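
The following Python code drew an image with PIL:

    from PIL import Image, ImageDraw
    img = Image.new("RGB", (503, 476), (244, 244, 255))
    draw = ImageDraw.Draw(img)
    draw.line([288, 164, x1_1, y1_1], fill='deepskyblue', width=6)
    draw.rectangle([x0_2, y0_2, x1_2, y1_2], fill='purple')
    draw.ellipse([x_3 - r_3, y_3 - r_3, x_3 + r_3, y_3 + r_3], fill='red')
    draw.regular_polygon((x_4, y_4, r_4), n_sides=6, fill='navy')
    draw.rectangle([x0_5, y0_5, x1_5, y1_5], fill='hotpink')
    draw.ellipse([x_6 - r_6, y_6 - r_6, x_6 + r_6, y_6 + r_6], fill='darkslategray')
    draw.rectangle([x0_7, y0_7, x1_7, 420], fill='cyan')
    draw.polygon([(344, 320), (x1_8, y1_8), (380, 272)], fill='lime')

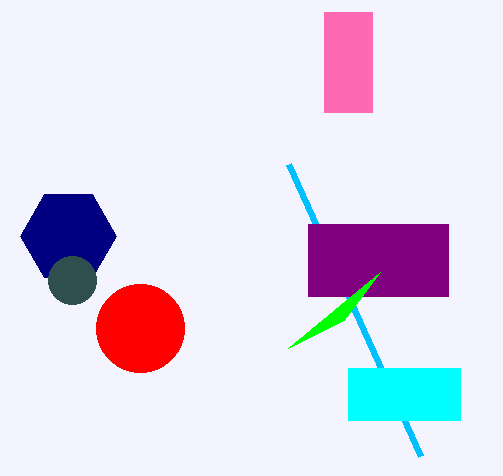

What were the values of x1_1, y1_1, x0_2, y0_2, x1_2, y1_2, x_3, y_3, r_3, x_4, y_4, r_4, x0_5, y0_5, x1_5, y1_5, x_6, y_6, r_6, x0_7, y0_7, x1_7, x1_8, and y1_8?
x1_1 = 420; y1_1 = 456; x0_2 = 308; y0_2 = 224; x1_2 = 448; y1_2 = 296; x_3 = 140; y_3 = 328; r_3 = 44; x_4 = 68; y_4 = 236; r_4 = 48; x0_5 = 324; y0_5 = 12; x1_5 = 372; y1_5 = 112; x_6 = 72; y_6 = 280; r_6 = 24; x0_7 = 348; y0_7 = 368; x1_7 = 460; x1_8 = 288; y1_8 = 348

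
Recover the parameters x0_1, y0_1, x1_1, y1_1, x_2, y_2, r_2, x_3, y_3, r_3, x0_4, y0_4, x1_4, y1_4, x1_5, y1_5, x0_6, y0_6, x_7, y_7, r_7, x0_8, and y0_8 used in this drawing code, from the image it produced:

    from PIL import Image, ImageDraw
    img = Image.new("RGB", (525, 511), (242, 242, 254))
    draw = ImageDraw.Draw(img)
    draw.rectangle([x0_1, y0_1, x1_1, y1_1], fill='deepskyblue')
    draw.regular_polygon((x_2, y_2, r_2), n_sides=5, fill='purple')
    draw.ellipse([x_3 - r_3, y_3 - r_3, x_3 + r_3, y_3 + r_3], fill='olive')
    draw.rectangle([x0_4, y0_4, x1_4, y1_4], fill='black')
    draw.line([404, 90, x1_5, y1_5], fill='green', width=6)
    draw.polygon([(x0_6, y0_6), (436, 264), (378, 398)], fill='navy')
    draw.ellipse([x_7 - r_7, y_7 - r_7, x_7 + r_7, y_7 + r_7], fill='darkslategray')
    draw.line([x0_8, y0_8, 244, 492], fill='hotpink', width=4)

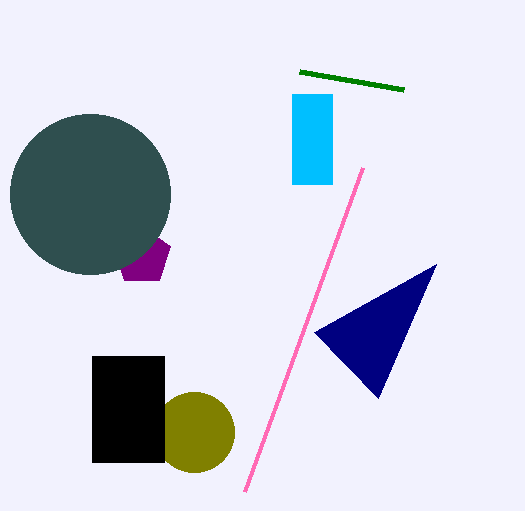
x0_1 = 292
y0_1 = 94
x1_1 = 332
y1_1 = 184
x_2 = 142
y_2 = 256
r_2 = 30
x_3 = 194
y_3 = 432
r_3 = 40
x0_4 = 92
y0_4 = 356
x1_4 = 164
y1_4 = 462
x1_5 = 300
y1_5 = 72
x0_6 = 314
y0_6 = 332
x_7 = 90
y_7 = 194
r_7 = 80
x0_8 = 362
y0_8 = 168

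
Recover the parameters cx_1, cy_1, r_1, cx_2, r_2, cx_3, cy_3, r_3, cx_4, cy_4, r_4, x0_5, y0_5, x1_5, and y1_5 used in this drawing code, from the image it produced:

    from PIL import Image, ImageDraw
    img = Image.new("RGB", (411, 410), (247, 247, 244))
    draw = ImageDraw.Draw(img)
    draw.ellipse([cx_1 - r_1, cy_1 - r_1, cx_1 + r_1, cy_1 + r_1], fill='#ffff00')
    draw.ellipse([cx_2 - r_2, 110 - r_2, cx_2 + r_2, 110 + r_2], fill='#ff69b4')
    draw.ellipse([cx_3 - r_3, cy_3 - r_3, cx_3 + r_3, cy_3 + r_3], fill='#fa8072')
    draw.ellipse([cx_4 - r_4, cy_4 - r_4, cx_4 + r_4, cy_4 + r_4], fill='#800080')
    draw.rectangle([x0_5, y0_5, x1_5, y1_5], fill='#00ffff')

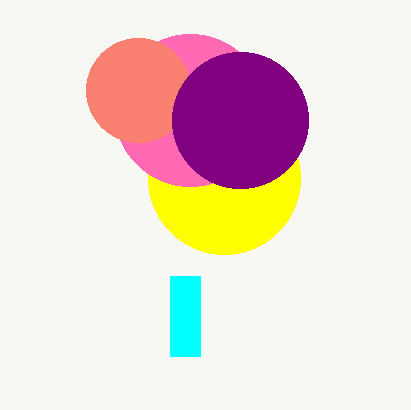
cx_1 = 224, cy_1 = 178, r_1 = 76, cx_2 = 190, r_2 = 76, cx_3 = 138, cy_3 = 90, r_3 = 52, cx_4 = 240, cy_4 = 120, r_4 = 68, x0_5 = 170, y0_5 = 276, x1_5 = 200, y1_5 = 356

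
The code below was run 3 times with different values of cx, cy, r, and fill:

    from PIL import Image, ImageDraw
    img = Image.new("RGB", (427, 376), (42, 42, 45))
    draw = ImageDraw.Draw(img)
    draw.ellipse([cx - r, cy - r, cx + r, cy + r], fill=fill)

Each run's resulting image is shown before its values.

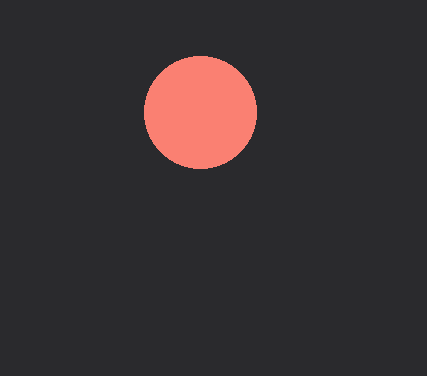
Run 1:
cx = 200, cy = 112, r = 56, fill = 'salmon'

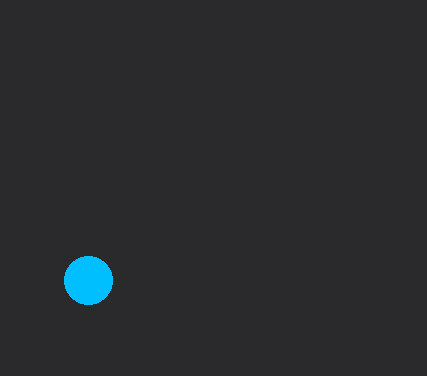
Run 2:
cx = 88
cy = 280
r = 24
fill = 'deepskyblue'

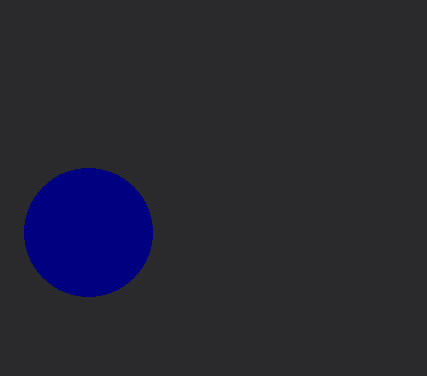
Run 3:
cx = 88; cy = 232; r = 64; fill = 'navy'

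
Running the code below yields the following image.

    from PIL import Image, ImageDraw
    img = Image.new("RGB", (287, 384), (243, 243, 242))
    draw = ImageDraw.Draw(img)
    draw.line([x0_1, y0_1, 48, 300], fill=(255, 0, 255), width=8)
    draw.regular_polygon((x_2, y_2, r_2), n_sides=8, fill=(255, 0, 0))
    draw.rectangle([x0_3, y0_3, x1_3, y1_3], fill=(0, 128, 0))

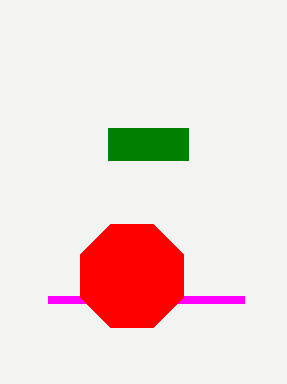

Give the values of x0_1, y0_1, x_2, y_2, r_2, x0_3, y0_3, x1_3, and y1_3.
x0_1 = 244
y0_1 = 300
x_2 = 132
y_2 = 276
r_2 = 56
x0_3 = 108
y0_3 = 128
x1_3 = 188
y1_3 = 160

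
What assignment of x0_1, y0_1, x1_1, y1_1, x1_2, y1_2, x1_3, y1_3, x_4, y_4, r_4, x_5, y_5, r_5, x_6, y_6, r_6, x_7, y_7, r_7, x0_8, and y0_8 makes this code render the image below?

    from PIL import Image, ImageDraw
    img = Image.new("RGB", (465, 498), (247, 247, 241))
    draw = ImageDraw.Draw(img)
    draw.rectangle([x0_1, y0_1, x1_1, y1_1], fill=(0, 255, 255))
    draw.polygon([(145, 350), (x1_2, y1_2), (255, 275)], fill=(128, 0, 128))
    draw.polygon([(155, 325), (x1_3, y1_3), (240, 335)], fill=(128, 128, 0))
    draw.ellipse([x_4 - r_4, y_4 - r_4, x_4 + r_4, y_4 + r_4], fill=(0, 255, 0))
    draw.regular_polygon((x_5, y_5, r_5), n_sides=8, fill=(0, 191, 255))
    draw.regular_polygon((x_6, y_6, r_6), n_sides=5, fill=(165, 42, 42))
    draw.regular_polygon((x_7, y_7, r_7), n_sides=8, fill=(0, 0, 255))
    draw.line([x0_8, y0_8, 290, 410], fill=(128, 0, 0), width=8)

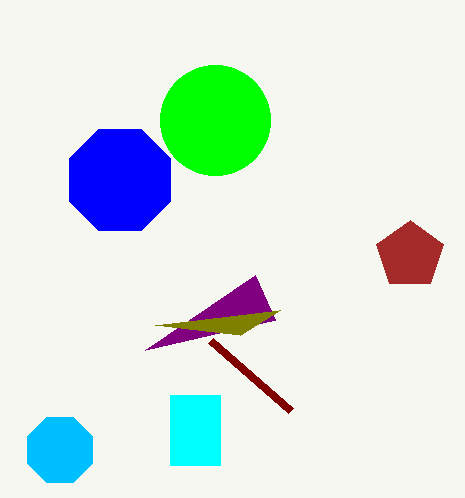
x0_1 = 170
y0_1 = 395
x1_1 = 220
y1_1 = 465
x1_2 = 275
y1_2 = 320
x1_3 = 280
y1_3 = 310
x_4 = 215
y_4 = 120
r_4 = 55
x_5 = 60
y_5 = 450
r_5 = 35
x_6 = 410
y_6 = 255
r_6 = 35
x_7 = 120
y_7 = 180
r_7 = 55
x0_8 = 210
y0_8 = 340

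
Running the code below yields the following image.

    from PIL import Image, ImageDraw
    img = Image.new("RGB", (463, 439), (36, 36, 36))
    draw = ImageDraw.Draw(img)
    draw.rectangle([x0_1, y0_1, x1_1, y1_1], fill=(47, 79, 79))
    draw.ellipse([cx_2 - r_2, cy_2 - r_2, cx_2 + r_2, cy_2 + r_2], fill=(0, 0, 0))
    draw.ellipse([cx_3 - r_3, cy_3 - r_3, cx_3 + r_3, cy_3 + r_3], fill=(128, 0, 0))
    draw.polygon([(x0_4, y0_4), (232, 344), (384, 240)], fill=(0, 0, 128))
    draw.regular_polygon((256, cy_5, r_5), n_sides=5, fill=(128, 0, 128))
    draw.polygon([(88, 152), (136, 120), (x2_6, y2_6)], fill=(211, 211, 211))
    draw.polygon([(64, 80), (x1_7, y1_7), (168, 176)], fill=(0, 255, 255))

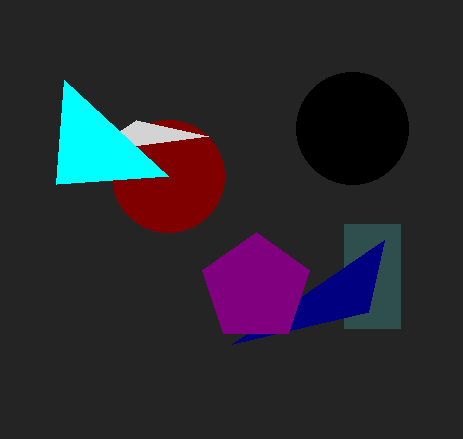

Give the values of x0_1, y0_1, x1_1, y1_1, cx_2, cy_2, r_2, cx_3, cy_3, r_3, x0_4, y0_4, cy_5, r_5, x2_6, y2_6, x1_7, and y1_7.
x0_1 = 344
y0_1 = 224
x1_1 = 400
y1_1 = 328
cx_2 = 352
cy_2 = 128
r_2 = 56
cx_3 = 168
cy_3 = 176
r_3 = 56
x0_4 = 368
y0_4 = 312
cy_5 = 288
r_5 = 56
x2_6 = 208
y2_6 = 136
x1_7 = 56
y1_7 = 184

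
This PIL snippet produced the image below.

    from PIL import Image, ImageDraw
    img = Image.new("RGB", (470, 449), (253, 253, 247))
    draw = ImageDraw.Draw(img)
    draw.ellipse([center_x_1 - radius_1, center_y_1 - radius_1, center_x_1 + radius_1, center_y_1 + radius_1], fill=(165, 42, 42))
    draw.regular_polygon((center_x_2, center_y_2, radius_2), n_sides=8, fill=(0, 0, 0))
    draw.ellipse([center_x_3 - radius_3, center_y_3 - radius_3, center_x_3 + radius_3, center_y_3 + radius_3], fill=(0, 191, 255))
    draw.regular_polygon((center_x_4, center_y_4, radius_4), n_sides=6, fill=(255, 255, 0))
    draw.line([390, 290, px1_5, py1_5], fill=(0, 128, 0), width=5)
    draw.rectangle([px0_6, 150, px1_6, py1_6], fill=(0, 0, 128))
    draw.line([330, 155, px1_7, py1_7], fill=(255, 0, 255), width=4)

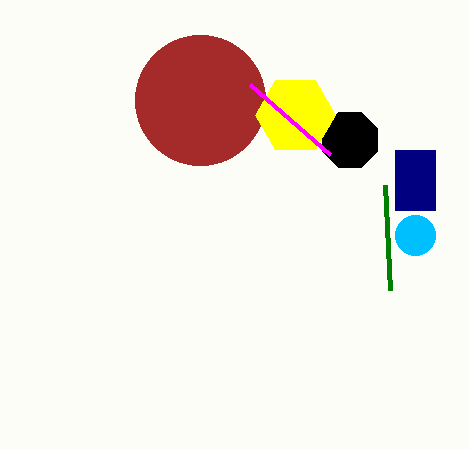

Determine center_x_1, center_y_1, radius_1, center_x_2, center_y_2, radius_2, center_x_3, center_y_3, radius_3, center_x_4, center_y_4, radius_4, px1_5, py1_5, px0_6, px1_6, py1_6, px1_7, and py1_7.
center_x_1 = 200; center_y_1 = 100; radius_1 = 65; center_x_2 = 350; center_y_2 = 140; radius_2 = 30; center_x_3 = 415; center_y_3 = 235; radius_3 = 20; center_x_4 = 295; center_y_4 = 115; radius_4 = 40; px1_5 = 385; py1_5 = 185; px0_6 = 395; px1_6 = 435; py1_6 = 210; px1_7 = 250; py1_7 = 85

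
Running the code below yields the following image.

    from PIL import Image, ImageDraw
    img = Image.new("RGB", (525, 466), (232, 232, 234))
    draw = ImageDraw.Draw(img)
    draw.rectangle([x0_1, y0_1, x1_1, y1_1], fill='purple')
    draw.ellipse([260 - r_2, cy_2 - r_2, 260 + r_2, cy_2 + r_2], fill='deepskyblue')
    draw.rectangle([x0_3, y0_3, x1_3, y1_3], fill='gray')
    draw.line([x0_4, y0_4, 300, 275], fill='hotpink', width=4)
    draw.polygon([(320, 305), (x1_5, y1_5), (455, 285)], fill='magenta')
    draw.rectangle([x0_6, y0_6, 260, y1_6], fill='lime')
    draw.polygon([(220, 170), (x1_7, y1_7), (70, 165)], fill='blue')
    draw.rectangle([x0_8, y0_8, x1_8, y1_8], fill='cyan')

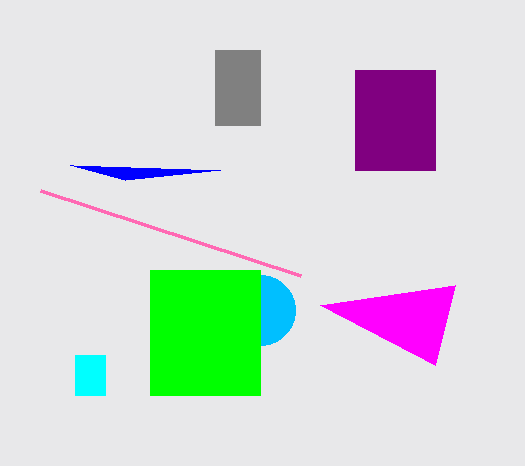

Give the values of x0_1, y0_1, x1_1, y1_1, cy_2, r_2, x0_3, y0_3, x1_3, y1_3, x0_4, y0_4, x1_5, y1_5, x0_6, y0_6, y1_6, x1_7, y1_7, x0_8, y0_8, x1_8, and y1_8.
x0_1 = 355; y0_1 = 70; x1_1 = 435; y1_1 = 170; cy_2 = 310; r_2 = 35; x0_3 = 215; y0_3 = 50; x1_3 = 260; y1_3 = 125; x0_4 = 40; y0_4 = 190; x1_5 = 435; y1_5 = 365; x0_6 = 150; y0_6 = 270; y1_6 = 395; x1_7 = 125; y1_7 = 180; x0_8 = 75; y0_8 = 355; x1_8 = 105; y1_8 = 395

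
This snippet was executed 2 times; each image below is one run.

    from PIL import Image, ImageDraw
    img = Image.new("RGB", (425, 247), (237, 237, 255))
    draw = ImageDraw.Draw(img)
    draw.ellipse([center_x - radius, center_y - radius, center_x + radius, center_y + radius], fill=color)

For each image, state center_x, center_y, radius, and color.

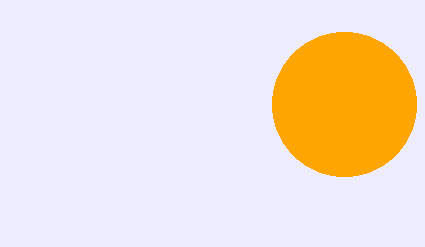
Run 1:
center_x = 344; center_y = 104; radius = 72; color = 'orange'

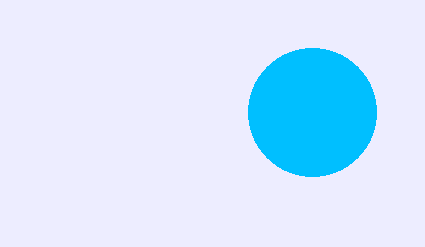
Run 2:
center_x = 312
center_y = 112
radius = 64
color = 'deepskyblue'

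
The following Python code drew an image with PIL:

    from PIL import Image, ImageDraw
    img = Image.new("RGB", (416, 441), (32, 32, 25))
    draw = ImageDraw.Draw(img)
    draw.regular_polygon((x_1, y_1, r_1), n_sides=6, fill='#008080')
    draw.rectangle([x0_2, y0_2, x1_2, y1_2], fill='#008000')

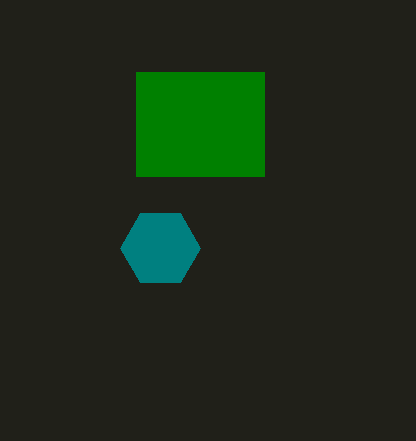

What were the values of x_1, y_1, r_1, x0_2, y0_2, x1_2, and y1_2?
x_1 = 160
y_1 = 248
r_1 = 40
x0_2 = 136
y0_2 = 72
x1_2 = 264
y1_2 = 176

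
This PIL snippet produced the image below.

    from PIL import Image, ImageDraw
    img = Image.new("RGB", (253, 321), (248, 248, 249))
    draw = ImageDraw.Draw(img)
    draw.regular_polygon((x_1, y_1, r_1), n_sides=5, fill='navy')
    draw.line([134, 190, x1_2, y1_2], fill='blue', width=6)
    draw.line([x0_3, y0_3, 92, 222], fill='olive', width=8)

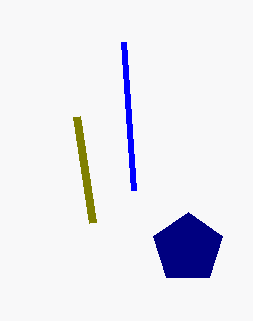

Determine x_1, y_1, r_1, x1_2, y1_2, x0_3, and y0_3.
x_1 = 188, y_1 = 248, r_1 = 36, x1_2 = 124, y1_2 = 42, x0_3 = 76, y0_3 = 116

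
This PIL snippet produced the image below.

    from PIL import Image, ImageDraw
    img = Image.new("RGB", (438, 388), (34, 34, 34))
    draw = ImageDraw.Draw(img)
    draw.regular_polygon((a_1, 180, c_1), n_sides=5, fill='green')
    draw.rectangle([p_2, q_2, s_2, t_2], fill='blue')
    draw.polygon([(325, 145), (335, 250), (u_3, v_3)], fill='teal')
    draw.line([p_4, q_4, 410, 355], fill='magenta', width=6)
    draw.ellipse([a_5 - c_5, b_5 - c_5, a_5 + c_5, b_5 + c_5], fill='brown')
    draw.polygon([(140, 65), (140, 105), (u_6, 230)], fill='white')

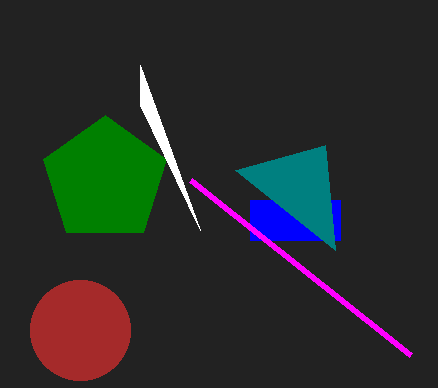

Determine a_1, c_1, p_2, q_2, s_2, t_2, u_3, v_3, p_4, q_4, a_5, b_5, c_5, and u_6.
a_1 = 105, c_1 = 65, p_2 = 250, q_2 = 200, s_2 = 340, t_2 = 240, u_3 = 235, v_3 = 170, p_4 = 190, q_4 = 180, a_5 = 80, b_5 = 330, c_5 = 50, u_6 = 200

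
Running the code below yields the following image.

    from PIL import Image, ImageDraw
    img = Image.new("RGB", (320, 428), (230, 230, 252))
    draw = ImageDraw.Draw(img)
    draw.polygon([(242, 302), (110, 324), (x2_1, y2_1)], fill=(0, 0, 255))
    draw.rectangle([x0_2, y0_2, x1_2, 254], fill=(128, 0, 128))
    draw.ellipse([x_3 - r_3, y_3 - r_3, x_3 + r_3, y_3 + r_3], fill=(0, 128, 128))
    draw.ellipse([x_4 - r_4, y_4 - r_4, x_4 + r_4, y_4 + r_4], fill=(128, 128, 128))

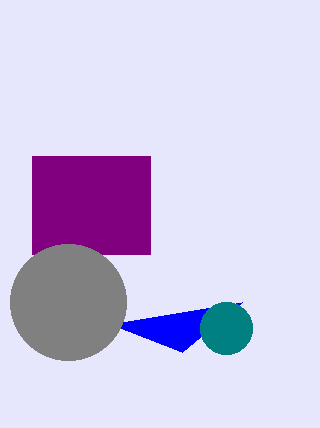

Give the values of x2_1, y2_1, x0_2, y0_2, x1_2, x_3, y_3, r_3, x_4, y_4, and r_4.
x2_1 = 182, y2_1 = 352, x0_2 = 32, y0_2 = 156, x1_2 = 150, x_3 = 226, y_3 = 328, r_3 = 26, x_4 = 68, y_4 = 302, r_4 = 58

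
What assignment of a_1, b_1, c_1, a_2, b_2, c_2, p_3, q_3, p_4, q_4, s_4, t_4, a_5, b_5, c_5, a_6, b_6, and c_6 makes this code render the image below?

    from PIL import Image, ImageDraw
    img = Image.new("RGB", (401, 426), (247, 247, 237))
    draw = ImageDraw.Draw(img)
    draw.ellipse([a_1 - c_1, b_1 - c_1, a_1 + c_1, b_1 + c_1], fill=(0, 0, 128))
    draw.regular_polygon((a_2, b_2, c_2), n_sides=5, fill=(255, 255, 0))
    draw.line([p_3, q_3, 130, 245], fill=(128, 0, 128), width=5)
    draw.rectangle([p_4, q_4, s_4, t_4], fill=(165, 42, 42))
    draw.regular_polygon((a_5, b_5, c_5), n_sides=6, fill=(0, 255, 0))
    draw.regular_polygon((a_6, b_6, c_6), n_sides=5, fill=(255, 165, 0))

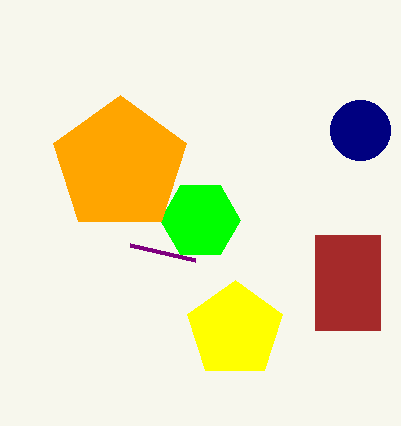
a_1 = 360, b_1 = 130, c_1 = 30, a_2 = 235, b_2 = 330, c_2 = 50, p_3 = 195, q_3 = 260, p_4 = 315, q_4 = 235, s_4 = 380, t_4 = 330, a_5 = 200, b_5 = 220, c_5 = 40, a_6 = 120, b_6 = 165, c_6 = 70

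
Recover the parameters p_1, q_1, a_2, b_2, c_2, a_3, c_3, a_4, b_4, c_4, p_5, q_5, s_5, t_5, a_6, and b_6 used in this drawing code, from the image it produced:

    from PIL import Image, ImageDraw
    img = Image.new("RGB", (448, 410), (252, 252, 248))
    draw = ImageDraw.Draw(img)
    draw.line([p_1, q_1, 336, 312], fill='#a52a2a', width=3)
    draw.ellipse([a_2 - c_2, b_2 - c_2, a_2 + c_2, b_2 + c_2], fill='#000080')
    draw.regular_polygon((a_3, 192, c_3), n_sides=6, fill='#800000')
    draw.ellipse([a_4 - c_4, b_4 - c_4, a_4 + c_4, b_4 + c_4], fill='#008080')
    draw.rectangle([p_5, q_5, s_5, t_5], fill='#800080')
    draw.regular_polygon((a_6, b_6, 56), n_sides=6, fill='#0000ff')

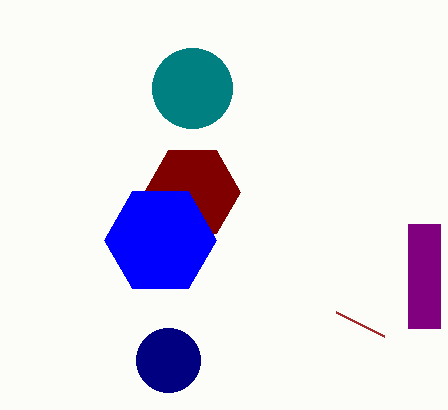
p_1 = 384; q_1 = 336; a_2 = 168; b_2 = 360; c_2 = 32; a_3 = 192; c_3 = 48; a_4 = 192; b_4 = 88; c_4 = 40; p_5 = 408; q_5 = 224; s_5 = 440; t_5 = 328; a_6 = 160; b_6 = 240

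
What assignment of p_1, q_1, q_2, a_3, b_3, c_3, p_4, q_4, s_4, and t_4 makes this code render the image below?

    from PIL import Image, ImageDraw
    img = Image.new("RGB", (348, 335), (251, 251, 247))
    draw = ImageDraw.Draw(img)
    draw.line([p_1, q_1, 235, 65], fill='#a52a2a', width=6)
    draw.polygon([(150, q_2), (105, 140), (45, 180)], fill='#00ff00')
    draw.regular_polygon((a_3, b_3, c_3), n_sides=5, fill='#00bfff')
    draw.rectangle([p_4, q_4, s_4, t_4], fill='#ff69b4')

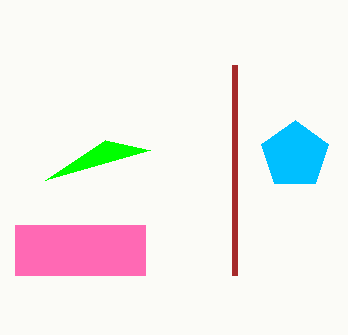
p_1 = 235
q_1 = 275
q_2 = 150
a_3 = 295
b_3 = 155
c_3 = 35
p_4 = 15
q_4 = 225
s_4 = 145
t_4 = 275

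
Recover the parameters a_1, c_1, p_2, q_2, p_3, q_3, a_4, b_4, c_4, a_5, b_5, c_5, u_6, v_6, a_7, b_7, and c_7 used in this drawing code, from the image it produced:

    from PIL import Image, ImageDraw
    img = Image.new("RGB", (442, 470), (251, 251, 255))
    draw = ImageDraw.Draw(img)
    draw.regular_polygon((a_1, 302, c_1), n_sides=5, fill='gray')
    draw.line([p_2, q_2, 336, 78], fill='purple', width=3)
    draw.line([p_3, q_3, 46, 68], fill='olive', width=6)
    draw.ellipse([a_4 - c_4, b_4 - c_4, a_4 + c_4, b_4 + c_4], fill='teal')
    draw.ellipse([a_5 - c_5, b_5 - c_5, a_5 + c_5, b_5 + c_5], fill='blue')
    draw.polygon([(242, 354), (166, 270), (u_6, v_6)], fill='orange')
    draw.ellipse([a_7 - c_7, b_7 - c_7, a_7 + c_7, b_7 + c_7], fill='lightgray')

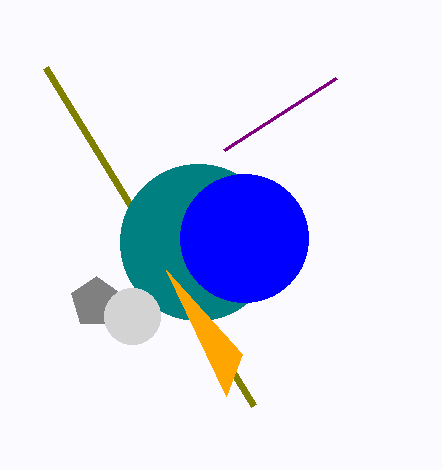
a_1 = 96
c_1 = 26
p_2 = 224
q_2 = 150
p_3 = 254
q_3 = 406
a_4 = 198
b_4 = 242
c_4 = 78
a_5 = 244
b_5 = 238
c_5 = 64
u_6 = 226
v_6 = 396
a_7 = 132
b_7 = 316
c_7 = 28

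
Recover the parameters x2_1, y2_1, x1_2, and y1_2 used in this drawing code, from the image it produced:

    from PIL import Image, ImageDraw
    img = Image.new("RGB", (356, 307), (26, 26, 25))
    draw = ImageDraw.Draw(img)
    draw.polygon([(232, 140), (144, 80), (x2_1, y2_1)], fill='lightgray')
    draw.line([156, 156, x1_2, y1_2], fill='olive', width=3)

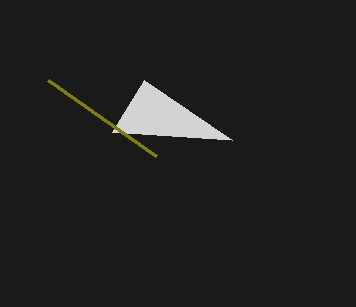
x2_1 = 112; y2_1 = 132; x1_2 = 48; y1_2 = 80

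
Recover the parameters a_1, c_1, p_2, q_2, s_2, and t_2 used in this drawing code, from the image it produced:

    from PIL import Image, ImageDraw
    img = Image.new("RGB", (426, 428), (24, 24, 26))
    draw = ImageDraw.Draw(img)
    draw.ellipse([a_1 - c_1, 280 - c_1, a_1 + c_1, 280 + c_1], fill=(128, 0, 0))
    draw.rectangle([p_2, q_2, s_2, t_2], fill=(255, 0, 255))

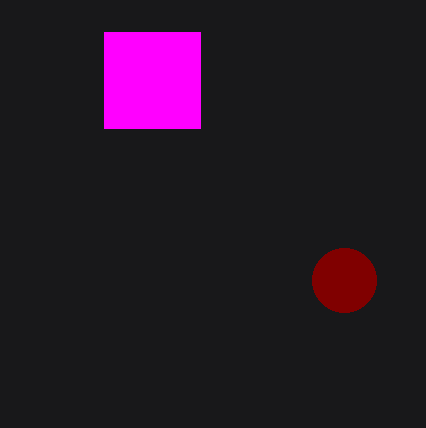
a_1 = 344
c_1 = 32
p_2 = 104
q_2 = 32
s_2 = 200
t_2 = 128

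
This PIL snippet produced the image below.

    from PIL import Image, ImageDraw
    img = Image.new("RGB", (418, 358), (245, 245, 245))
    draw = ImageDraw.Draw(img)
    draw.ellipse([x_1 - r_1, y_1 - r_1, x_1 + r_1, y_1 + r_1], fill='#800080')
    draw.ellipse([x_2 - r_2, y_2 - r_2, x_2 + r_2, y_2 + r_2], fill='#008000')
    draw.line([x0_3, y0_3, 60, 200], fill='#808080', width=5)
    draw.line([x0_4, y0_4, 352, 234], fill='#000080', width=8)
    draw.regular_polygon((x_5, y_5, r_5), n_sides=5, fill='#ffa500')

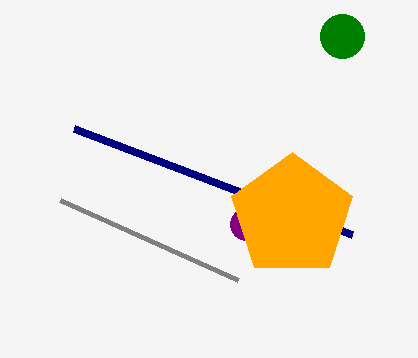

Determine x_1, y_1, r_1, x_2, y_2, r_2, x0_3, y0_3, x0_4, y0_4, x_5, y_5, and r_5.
x_1 = 246, y_1 = 224, r_1 = 16, x_2 = 342, y_2 = 36, r_2 = 22, x0_3 = 238, y0_3 = 280, x0_4 = 74, y0_4 = 128, x_5 = 292, y_5 = 216, r_5 = 64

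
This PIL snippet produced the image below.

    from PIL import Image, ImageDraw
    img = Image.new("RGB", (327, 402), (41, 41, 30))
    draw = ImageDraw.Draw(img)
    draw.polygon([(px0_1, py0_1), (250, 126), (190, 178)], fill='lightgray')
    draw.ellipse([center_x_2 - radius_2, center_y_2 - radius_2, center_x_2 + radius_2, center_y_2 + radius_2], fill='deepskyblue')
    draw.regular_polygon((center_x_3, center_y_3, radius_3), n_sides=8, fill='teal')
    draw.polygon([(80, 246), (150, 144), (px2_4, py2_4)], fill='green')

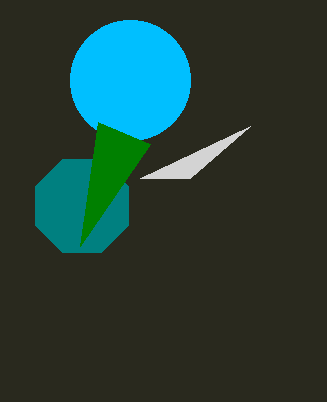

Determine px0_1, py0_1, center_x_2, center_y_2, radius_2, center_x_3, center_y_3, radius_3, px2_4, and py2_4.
px0_1 = 140; py0_1 = 178; center_x_2 = 130; center_y_2 = 80; radius_2 = 60; center_x_3 = 82; center_y_3 = 206; radius_3 = 50; px2_4 = 98; py2_4 = 122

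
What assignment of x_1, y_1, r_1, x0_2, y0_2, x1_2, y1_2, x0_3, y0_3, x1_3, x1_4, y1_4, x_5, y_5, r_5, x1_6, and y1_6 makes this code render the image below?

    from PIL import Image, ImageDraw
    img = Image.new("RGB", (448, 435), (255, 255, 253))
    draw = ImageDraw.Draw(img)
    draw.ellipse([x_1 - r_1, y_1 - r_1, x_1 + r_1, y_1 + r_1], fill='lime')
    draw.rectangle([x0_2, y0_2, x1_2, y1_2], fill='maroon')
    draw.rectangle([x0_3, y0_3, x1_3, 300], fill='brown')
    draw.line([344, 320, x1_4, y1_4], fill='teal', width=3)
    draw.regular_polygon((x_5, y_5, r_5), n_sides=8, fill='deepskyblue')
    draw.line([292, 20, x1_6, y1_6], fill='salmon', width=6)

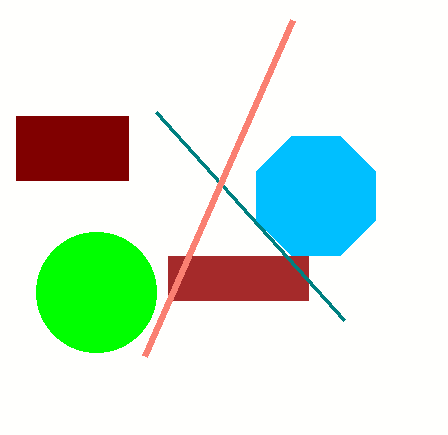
x_1 = 96; y_1 = 292; r_1 = 60; x0_2 = 16; y0_2 = 116; x1_2 = 128; y1_2 = 180; x0_3 = 168; y0_3 = 256; x1_3 = 308; x1_4 = 156; y1_4 = 112; x_5 = 316; y_5 = 196; r_5 = 64; x1_6 = 144; y1_6 = 356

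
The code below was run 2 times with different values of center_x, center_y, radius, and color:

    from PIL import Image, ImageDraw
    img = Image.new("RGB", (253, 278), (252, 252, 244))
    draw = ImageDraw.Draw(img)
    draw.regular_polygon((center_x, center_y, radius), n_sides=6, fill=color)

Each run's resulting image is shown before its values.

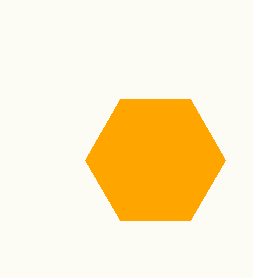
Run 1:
center_x = 155; center_y = 160; radius = 70; color = 'orange'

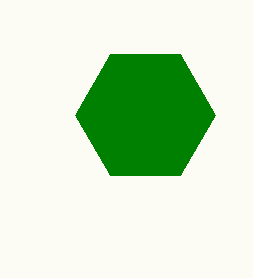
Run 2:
center_x = 145; center_y = 115; radius = 70; color = 'green'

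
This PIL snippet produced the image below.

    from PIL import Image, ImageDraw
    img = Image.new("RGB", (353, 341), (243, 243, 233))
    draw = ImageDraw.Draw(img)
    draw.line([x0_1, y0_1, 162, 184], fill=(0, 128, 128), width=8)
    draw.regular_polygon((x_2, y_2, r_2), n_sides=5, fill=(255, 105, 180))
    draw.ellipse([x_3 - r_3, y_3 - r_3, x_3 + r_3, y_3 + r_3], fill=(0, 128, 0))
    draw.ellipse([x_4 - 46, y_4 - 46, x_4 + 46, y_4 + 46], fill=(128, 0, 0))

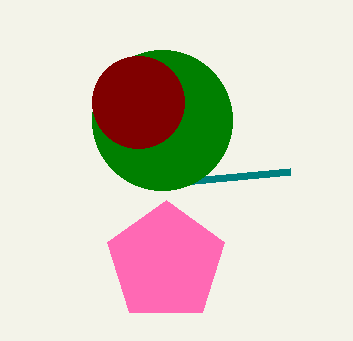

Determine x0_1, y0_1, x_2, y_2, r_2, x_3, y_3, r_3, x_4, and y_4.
x0_1 = 290; y0_1 = 172; x_2 = 166; y_2 = 262; r_2 = 62; x_3 = 162; y_3 = 120; r_3 = 70; x_4 = 138; y_4 = 102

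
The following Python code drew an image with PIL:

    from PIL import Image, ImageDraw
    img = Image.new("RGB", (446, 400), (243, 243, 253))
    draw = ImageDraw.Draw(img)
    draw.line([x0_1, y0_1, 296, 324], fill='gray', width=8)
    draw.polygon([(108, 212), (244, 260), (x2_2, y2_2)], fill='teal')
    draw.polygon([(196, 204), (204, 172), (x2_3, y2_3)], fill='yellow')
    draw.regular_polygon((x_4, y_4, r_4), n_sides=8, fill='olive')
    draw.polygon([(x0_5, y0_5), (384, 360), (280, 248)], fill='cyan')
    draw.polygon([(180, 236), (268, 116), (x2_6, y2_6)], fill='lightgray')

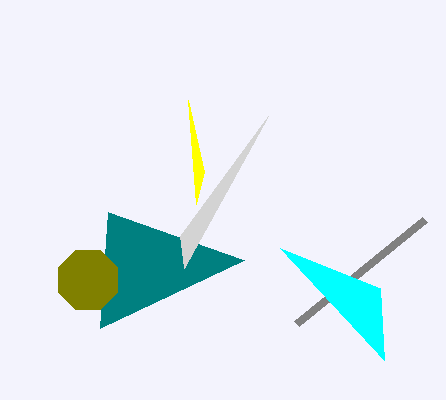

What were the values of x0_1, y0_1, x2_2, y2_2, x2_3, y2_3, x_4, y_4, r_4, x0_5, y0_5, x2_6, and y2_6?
x0_1 = 424, y0_1 = 220, x2_2 = 100, y2_2 = 328, x2_3 = 188, y2_3 = 100, x_4 = 88, y_4 = 280, r_4 = 32, x0_5 = 380, y0_5 = 288, x2_6 = 184, y2_6 = 268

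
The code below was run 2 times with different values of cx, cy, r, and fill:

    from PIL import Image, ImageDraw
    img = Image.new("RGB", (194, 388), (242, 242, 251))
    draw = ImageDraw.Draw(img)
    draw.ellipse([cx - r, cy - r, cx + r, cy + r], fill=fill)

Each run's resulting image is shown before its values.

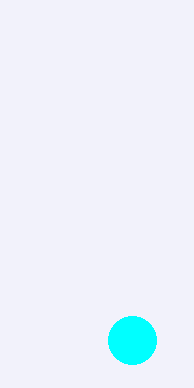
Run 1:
cx = 132, cy = 340, r = 24, fill = 'cyan'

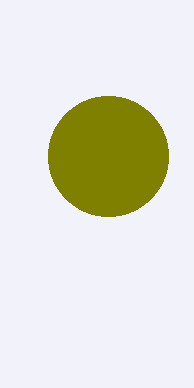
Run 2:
cx = 108; cy = 156; r = 60; fill = 'olive'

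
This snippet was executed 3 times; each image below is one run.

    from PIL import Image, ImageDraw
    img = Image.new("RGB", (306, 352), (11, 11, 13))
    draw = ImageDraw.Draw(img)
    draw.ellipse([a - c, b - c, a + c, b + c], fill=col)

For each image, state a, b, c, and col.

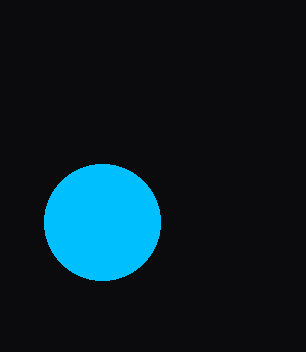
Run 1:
a = 102; b = 222; c = 58; col = 'deepskyblue'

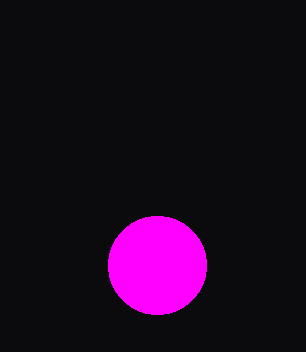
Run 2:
a = 157, b = 265, c = 49, col = 'magenta'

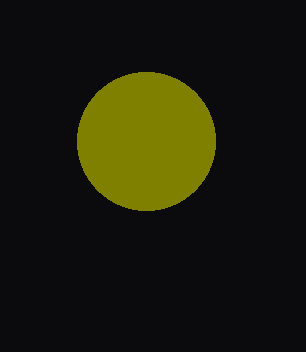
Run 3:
a = 146; b = 141; c = 69; col = 'olive'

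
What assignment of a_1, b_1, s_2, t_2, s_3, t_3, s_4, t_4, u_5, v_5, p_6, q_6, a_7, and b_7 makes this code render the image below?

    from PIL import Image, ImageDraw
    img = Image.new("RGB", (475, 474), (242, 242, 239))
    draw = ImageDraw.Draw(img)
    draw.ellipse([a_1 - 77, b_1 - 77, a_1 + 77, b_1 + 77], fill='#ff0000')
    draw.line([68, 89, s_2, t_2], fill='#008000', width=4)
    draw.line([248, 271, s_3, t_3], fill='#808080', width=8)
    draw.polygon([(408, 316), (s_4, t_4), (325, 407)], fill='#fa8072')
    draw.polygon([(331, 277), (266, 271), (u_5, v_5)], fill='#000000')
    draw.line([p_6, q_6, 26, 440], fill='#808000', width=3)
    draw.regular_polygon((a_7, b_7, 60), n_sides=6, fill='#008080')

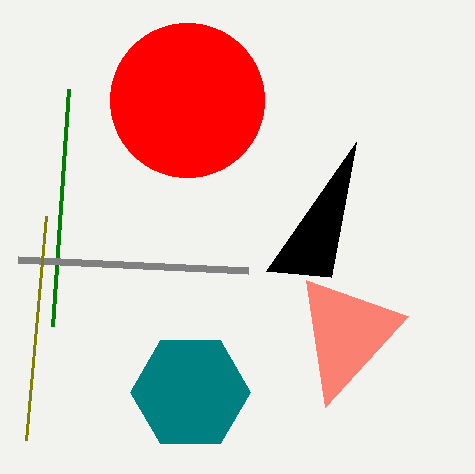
a_1 = 187, b_1 = 100, s_2 = 52, t_2 = 326, s_3 = 18, t_3 = 260, s_4 = 306, t_4 = 280, u_5 = 356, v_5 = 142, p_6 = 46, q_6 = 216, a_7 = 190, b_7 = 392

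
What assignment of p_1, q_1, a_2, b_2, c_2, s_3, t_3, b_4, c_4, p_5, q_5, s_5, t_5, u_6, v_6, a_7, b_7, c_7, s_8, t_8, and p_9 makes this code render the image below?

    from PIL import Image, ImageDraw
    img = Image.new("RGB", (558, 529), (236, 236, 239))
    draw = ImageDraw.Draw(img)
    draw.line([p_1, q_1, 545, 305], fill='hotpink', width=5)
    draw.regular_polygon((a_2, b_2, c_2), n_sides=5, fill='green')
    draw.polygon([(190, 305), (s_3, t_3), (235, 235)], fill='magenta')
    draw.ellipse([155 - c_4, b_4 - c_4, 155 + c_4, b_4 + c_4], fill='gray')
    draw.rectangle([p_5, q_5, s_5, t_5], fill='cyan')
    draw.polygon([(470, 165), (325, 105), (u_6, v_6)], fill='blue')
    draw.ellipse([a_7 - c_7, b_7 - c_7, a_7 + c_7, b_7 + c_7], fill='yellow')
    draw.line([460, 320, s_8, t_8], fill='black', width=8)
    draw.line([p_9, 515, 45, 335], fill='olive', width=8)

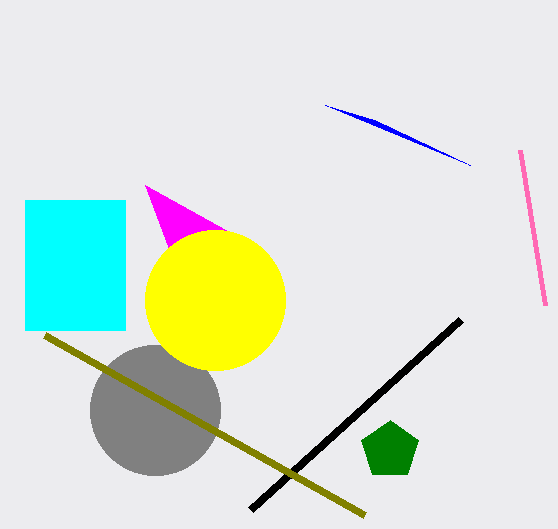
p_1 = 520
q_1 = 150
a_2 = 390
b_2 = 450
c_2 = 30
s_3 = 145
t_3 = 185
b_4 = 410
c_4 = 65
p_5 = 25
q_5 = 200
s_5 = 125
t_5 = 330
u_6 = 375
v_6 = 120
a_7 = 215
b_7 = 300
c_7 = 70
s_8 = 250
t_8 = 510
p_9 = 365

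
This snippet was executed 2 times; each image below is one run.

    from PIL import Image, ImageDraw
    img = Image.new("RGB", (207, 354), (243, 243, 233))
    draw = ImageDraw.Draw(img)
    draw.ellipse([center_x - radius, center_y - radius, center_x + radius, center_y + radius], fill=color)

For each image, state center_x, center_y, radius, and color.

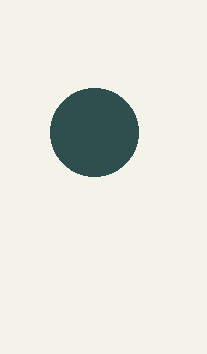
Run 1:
center_x = 94
center_y = 132
radius = 44
color = 'darkslategray'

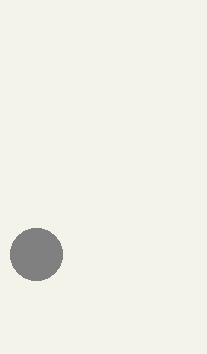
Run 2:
center_x = 36; center_y = 254; radius = 26; color = 'gray'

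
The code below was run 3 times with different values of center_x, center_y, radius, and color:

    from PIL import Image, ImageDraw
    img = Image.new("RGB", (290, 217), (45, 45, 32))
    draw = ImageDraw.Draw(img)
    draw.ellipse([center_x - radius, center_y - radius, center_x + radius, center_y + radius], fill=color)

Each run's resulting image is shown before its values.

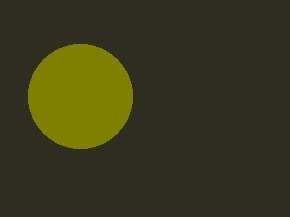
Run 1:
center_x = 80, center_y = 96, radius = 52, color = 'olive'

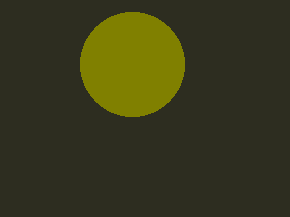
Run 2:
center_x = 132
center_y = 64
radius = 52
color = 'olive'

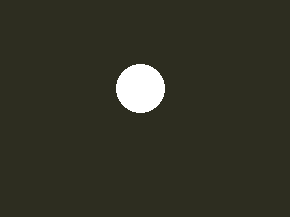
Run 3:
center_x = 140; center_y = 88; radius = 24; color = 'white'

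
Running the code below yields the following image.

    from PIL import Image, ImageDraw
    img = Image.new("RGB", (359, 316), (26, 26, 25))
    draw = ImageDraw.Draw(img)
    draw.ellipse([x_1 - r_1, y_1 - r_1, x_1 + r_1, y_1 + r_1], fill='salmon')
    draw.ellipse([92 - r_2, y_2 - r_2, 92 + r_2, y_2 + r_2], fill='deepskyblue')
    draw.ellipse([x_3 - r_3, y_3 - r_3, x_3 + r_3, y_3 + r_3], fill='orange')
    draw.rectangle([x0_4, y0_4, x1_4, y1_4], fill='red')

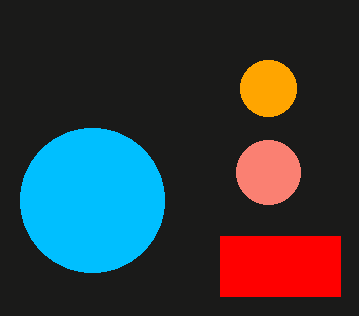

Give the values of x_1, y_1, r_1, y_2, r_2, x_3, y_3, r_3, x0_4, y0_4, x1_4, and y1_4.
x_1 = 268, y_1 = 172, r_1 = 32, y_2 = 200, r_2 = 72, x_3 = 268, y_3 = 88, r_3 = 28, x0_4 = 220, y0_4 = 236, x1_4 = 340, y1_4 = 296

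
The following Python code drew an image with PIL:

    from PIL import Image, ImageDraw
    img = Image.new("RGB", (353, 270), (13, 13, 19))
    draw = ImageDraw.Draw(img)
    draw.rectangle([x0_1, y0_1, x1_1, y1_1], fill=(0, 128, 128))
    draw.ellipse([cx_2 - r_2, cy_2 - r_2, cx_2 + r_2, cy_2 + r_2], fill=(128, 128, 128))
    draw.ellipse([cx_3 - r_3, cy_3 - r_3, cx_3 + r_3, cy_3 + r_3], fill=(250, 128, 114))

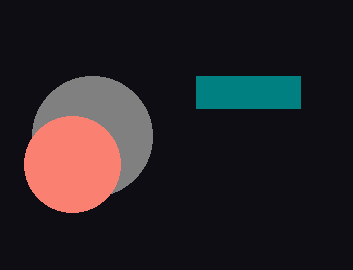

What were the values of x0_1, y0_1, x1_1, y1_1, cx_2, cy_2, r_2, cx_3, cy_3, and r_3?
x0_1 = 196
y0_1 = 76
x1_1 = 300
y1_1 = 108
cx_2 = 92
cy_2 = 136
r_2 = 60
cx_3 = 72
cy_3 = 164
r_3 = 48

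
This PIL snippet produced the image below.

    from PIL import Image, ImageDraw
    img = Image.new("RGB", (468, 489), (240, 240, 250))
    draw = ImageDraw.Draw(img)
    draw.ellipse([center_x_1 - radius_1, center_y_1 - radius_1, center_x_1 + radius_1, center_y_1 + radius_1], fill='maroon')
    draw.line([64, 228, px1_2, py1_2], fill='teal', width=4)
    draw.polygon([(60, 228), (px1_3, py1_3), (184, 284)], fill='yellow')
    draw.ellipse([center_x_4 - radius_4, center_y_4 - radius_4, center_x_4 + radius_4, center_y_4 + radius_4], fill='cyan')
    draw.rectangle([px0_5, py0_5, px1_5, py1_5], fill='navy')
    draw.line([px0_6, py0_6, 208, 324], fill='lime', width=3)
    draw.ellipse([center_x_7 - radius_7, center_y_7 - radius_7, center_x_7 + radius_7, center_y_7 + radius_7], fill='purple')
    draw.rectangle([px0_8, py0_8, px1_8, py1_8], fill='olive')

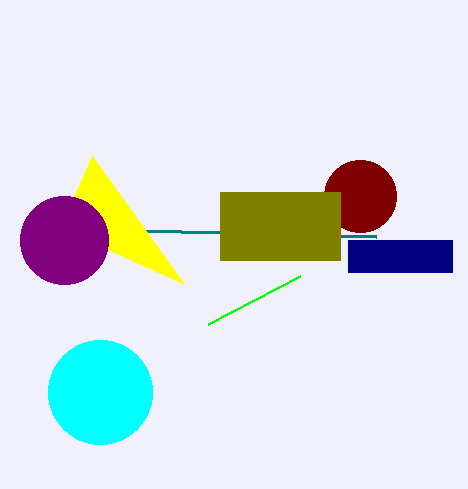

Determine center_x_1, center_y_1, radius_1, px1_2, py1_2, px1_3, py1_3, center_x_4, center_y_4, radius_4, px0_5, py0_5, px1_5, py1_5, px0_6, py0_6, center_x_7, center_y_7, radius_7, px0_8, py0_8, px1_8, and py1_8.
center_x_1 = 360; center_y_1 = 196; radius_1 = 36; px1_2 = 376; py1_2 = 236; px1_3 = 92; py1_3 = 156; center_x_4 = 100; center_y_4 = 392; radius_4 = 52; px0_5 = 348; py0_5 = 240; px1_5 = 452; py1_5 = 272; px0_6 = 300; py0_6 = 276; center_x_7 = 64; center_y_7 = 240; radius_7 = 44; px0_8 = 220; py0_8 = 192; px1_8 = 340; py1_8 = 260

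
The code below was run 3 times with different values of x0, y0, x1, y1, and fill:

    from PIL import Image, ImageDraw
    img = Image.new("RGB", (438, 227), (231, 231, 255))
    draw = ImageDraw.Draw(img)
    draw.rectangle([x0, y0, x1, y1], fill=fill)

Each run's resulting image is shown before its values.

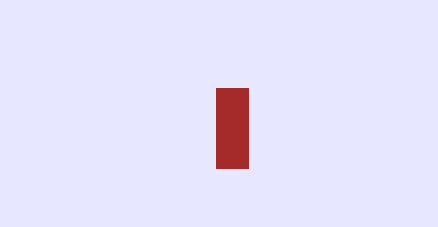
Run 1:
x0 = 216; y0 = 88; x1 = 248; y1 = 168; fill = 'brown'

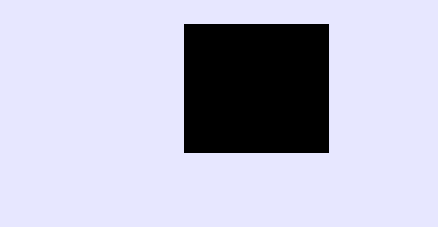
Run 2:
x0 = 184, y0 = 24, x1 = 328, y1 = 152, fill = 'black'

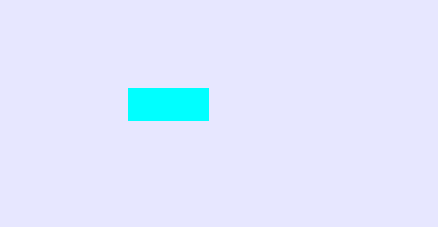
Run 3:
x0 = 128, y0 = 88, x1 = 208, y1 = 120, fill = 'cyan'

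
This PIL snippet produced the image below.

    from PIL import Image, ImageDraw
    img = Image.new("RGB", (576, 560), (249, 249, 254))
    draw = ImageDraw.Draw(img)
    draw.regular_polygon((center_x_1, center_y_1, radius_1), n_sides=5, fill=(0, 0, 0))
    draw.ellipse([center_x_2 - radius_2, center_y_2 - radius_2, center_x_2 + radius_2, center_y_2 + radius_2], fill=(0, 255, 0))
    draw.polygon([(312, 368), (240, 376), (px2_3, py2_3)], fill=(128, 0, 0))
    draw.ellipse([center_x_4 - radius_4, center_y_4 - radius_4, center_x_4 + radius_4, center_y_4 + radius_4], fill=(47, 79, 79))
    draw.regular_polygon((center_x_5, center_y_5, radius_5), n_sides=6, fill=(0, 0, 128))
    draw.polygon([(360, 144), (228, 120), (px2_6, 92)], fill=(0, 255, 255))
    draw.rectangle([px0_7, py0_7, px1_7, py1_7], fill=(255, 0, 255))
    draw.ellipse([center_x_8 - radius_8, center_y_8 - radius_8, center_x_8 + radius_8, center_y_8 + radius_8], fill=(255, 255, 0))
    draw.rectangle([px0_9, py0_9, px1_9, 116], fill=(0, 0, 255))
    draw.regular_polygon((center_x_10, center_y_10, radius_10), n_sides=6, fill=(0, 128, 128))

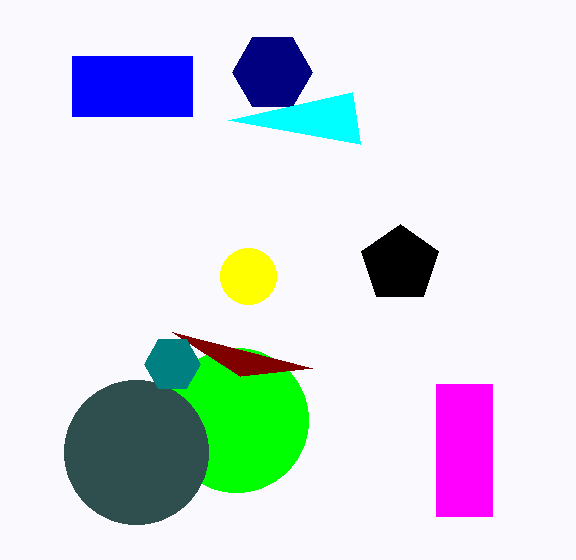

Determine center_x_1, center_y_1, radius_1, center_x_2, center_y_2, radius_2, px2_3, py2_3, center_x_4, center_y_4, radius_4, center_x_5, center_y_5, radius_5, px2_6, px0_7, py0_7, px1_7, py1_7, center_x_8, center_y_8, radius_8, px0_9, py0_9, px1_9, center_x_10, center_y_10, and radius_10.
center_x_1 = 400
center_y_1 = 264
radius_1 = 40
center_x_2 = 236
center_y_2 = 420
radius_2 = 72
px2_3 = 172
py2_3 = 332
center_x_4 = 136
center_y_4 = 452
radius_4 = 72
center_x_5 = 272
center_y_5 = 72
radius_5 = 40
px2_6 = 352
px0_7 = 436
py0_7 = 384
px1_7 = 492
py1_7 = 516
center_x_8 = 248
center_y_8 = 276
radius_8 = 28
px0_9 = 72
py0_9 = 56
px1_9 = 192
center_x_10 = 172
center_y_10 = 364
radius_10 = 28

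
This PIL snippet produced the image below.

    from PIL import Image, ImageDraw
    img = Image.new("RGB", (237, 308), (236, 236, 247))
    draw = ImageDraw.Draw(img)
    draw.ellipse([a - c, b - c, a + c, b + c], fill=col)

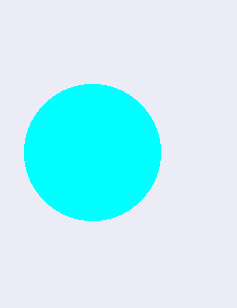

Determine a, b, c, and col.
a = 92, b = 152, c = 68, col = 'cyan'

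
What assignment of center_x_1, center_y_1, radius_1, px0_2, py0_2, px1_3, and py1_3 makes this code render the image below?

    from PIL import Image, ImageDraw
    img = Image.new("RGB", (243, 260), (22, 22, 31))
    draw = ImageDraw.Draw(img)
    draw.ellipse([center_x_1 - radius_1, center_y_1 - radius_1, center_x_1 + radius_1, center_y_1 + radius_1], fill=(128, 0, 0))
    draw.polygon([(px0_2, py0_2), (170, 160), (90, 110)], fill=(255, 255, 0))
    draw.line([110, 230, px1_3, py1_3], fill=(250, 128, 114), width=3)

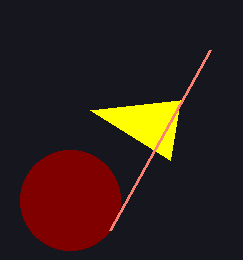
center_x_1 = 70; center_y_1 = 200; radius_1 = 50; px0_2 = 180; py0_2 = 100; px1_3 = 210; py1_3 = 50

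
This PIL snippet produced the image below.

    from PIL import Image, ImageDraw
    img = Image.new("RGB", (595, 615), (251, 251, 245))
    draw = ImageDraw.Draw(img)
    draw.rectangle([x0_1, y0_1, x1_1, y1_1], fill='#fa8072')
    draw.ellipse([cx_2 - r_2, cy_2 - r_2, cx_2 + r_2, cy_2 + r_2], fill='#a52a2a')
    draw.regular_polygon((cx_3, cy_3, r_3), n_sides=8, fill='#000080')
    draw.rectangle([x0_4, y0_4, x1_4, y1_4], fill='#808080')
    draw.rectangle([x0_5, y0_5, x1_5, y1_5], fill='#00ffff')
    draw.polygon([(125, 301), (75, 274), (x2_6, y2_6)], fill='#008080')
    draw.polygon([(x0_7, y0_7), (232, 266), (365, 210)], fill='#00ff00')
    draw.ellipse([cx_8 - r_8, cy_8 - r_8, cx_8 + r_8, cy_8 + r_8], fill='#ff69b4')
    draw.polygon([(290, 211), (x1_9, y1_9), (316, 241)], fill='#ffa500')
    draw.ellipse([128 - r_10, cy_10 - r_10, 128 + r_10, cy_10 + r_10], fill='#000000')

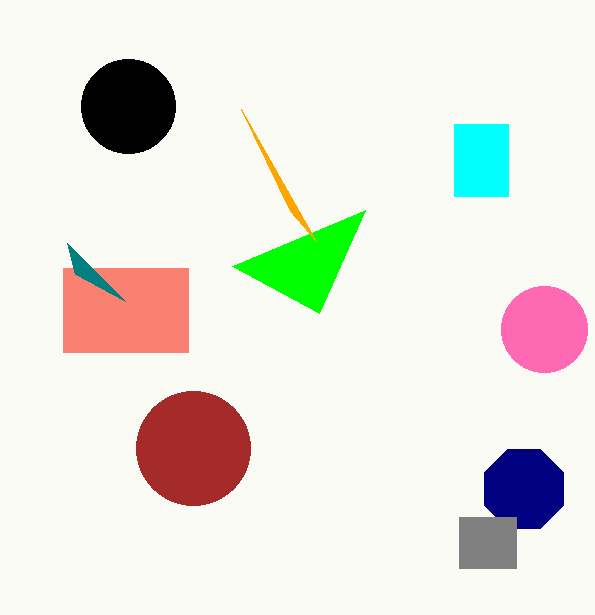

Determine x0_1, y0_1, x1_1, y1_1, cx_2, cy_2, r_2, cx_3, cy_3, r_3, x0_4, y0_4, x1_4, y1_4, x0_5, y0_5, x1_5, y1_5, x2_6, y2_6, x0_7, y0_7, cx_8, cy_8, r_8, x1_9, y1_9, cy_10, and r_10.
x0_1 = 63; y0_1 = 268; x1_1 = 188; y1_1 = 352; cx_2 = 193; cy_2 = 448; r_2 = 57; cx_3 = 524; cy_3 = 489; r_3 = 43; x0_4 = 459; y0_4 = 517; x1_4 = 516; y1_4 = 568; x0_5 = 454; y0_5 = 124; x1_5 = 508; y1_5 = 196; x2_6 = 67; y2_6 = 243; x0_7 = 319; y0_7 = 313; cx_8 = 544; cy_8 = 329; r_8 = 43; x1_9 = 241; y1_9 = 109; cy_10 = 106; r_10 = 47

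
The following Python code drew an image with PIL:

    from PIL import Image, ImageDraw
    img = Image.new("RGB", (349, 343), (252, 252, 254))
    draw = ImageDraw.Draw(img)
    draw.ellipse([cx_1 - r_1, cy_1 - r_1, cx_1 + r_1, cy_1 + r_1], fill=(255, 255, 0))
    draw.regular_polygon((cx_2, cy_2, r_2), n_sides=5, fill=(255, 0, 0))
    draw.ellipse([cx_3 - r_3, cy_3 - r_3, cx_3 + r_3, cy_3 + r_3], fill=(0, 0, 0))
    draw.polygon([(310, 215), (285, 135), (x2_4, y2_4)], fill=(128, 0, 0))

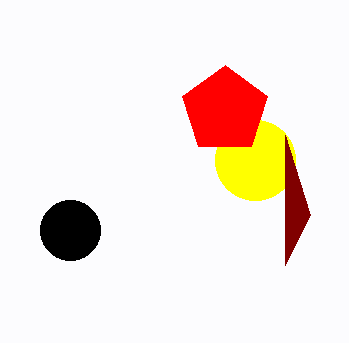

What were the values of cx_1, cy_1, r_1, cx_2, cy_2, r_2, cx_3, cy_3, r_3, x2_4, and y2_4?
cx_1 = 255; cy_1 = 160; r_1 = 40; cx_2 = 225; cy_2 = 110; r_2 = 45; cx_3 = 70; cy_3 = 230; r_3 = 30; x2_4 = 285; y2_4 = 265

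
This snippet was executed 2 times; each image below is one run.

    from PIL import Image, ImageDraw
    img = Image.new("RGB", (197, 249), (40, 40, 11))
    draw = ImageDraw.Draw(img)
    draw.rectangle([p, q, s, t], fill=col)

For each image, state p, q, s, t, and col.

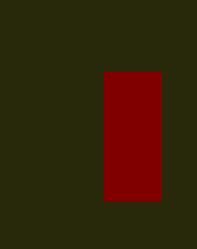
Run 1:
p = 104
q = 72
s = 160
t = 200
col = 'maroon'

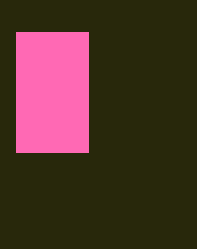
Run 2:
p = 16
q = 32
s = 88
t = 152
col = 'hotpink'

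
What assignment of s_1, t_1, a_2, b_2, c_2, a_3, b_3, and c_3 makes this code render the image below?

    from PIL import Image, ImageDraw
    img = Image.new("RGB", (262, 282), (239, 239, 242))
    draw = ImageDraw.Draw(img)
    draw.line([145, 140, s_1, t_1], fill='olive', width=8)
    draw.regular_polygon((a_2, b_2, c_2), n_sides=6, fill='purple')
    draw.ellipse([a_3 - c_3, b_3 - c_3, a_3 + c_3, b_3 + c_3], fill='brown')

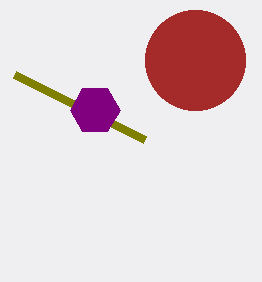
s_1 = 15; t_1 = 75; a_2 = 95; b_2 = 110; c_2 = 25; a_3 = 195; b_3 = 60; c_3 = 50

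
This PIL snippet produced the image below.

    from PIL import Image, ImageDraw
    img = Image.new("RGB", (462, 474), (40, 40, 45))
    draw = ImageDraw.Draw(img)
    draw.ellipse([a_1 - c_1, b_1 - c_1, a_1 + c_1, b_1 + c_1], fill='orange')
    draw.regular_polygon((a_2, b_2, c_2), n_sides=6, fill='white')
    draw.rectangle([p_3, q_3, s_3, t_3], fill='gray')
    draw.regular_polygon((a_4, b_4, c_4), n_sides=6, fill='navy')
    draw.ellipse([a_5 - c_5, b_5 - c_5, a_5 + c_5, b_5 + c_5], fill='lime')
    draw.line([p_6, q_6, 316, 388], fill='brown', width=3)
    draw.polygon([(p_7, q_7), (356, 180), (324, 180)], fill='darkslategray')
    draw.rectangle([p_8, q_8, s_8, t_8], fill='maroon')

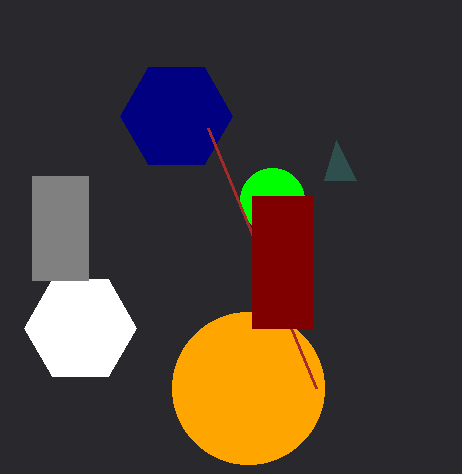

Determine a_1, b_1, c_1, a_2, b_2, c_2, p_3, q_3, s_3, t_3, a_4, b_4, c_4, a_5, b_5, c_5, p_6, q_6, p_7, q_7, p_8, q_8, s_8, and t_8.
a_1 = 248
b_1 = 388
c_1 = 76
a_2 = 80
b_2 = 328
c_2 = 56
p_3 = 32
q_3 = 176
s_3 = 88
t_3 = 280
a_4 = 176
b_4 = 116
c_4 = 56
a_5 = 272
b_5 = 200
c_5 = 32
p_6 = 208
q_6 = 128
p_7 = 336
q_7 = 140
p_8 = 252
q_8 = 196
s_8 = 312
t_8 = 328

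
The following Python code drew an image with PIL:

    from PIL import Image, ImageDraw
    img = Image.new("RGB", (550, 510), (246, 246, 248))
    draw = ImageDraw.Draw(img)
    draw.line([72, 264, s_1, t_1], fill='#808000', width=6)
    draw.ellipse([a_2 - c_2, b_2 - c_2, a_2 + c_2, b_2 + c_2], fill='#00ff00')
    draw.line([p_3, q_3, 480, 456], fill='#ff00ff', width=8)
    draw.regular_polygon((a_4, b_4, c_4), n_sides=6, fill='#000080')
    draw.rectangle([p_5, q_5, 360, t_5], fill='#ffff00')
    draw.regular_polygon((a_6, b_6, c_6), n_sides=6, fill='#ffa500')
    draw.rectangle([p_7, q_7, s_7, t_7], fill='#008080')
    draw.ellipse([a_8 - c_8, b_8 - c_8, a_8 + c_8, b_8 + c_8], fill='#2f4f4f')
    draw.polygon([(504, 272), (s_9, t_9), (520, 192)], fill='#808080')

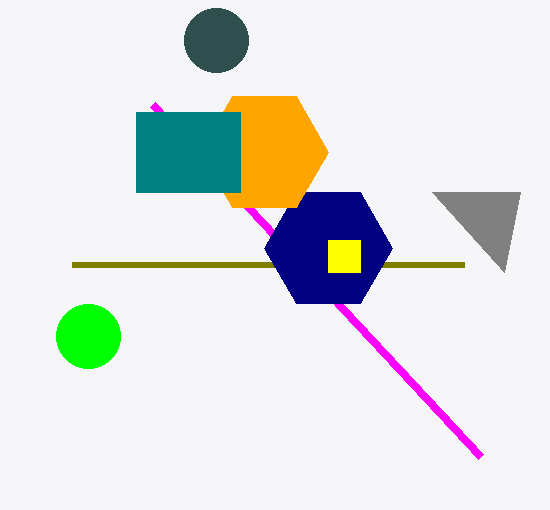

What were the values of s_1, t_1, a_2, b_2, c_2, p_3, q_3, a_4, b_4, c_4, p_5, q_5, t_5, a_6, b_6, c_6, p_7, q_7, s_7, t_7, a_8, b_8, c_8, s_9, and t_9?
s_1 = 464
t_1 = 264
a_2 = 88
b_2 = 336
c_2 = 32
p_3 = 152
q_3 = 104
a_4 = 328
b_4 = 248
c_4 = 64
p_5 = 328
q_5 = 240
t_5 = 272
a_6 = 264
b_6 = 152
c_6 = 64
p_7 = 136
q_7 = 112
s_7 = 240
t_7 = 192
a_8 = 216
b_8 = 40
c_8 = 32
s_9 = 432
t_9 = 192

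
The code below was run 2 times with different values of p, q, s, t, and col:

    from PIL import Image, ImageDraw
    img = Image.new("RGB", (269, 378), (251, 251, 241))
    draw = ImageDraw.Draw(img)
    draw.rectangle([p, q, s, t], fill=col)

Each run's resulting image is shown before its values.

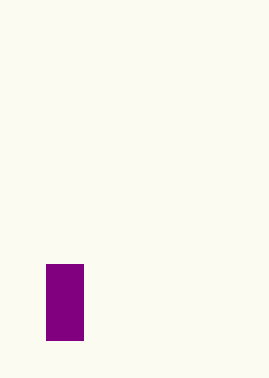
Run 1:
p = 46; q = 264; s = 83; t = 340; col = 'purple'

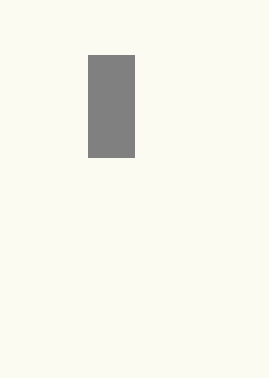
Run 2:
p = 88
q = 55
s = 134
t = 157
col = 'gray'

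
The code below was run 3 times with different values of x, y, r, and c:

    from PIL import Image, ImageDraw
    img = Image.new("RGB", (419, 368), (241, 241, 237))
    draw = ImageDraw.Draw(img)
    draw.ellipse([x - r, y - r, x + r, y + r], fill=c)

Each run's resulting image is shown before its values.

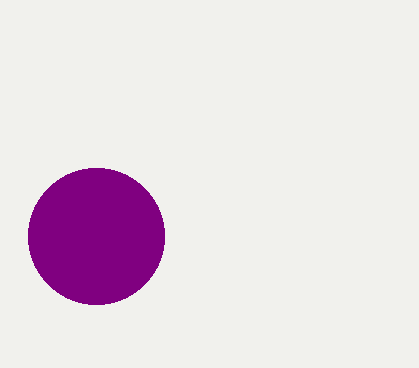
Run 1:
x = 96; y = 236; r = 68; c = 'purple'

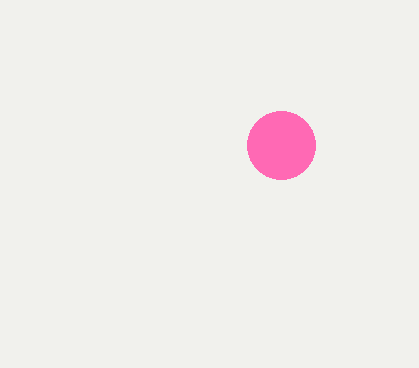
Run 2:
x = 281, y = 145, r = 34, c = 'hotpink'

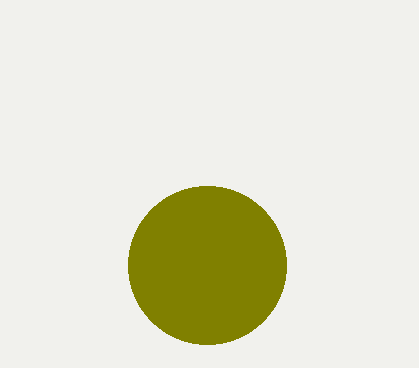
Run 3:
x = 207; y = 265; r = 79; c = 'olive'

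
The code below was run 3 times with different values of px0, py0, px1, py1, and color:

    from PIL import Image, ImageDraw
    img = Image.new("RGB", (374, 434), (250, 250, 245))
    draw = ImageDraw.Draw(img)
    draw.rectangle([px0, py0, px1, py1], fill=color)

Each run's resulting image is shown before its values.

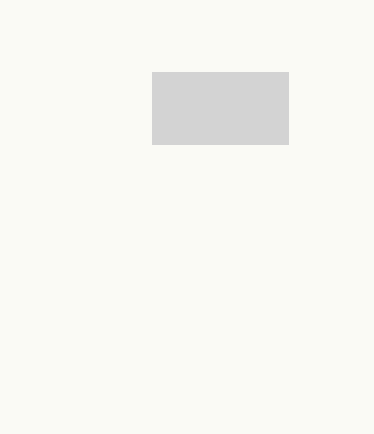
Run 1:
px0 = 152
py0 = 72
px1 = 288
py1 = 144
color = 'lightgray'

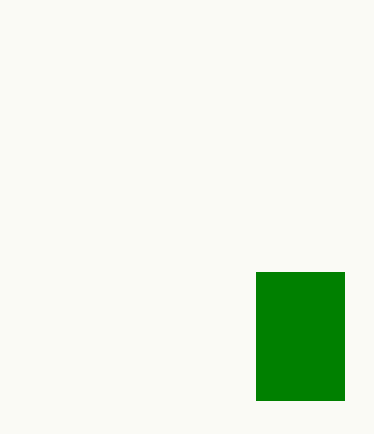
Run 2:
px0 = 256, py0 = 272, px1 = 344, py1 = 400, color = 'green'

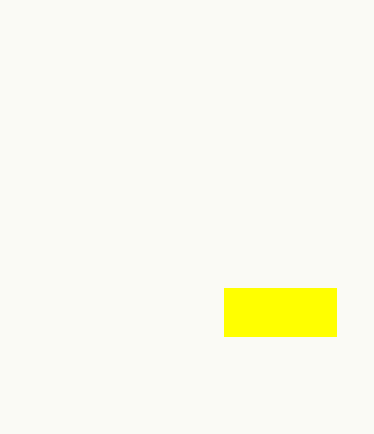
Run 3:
px0 = 224; py0 = 288; px1 = 336; py1 = 336; color = 'yellow'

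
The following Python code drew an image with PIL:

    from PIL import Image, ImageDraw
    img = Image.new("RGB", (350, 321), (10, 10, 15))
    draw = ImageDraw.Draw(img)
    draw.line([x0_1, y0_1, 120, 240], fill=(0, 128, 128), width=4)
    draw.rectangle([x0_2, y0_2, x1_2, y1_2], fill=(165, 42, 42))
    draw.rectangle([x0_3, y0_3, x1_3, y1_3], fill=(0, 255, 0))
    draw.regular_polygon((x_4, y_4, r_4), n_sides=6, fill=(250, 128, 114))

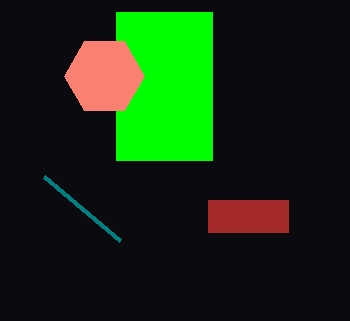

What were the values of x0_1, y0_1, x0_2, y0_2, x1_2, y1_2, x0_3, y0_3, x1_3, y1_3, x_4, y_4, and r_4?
x0_1 = 44, y0_1 = 176, x0_2 = 208, y0_2 = 200, x1_2 = 288, y1_2 = 232, x0_3 = 116, y0_3 = 12, x1_3 = 212, y1_3 = 160, x_4 = 104, y_4 = 76, r_4 = 40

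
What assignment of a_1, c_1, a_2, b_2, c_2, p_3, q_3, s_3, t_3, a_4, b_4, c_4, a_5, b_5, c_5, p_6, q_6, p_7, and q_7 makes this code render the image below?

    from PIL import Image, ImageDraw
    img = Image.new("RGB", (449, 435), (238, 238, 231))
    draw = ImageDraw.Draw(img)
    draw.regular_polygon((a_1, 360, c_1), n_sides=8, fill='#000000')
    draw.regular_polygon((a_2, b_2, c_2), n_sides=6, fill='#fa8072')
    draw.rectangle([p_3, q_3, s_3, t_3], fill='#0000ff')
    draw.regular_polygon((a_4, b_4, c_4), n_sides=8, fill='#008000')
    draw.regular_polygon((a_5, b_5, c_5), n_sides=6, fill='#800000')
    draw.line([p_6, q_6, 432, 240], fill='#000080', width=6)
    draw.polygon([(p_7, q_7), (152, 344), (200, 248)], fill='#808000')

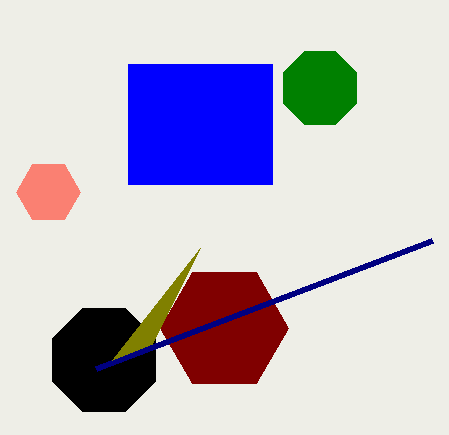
a_1 = 104, c_1 = 56, a_2 = 48, b_2 = 192, c_2 = 32, p_3 = 128, q_3 = 64, s_3 = 272, t_3 = 184, a_4 = 320, b_4 = 88, c_4 = 40, a_5 = 224, b_5 = 328, c_5 = 64, p_6 = 96, q_6 = 368, p_7 = 112, q_7 = 360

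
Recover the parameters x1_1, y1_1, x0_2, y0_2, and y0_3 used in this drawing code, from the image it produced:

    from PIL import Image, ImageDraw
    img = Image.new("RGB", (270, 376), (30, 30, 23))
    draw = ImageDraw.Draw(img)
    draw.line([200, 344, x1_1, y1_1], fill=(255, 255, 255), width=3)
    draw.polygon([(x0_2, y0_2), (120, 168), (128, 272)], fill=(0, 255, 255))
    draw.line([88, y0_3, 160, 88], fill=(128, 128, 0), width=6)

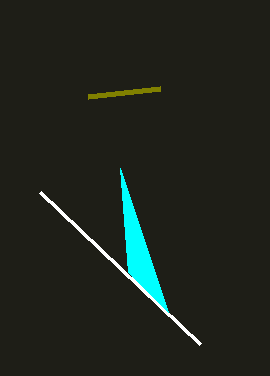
x1_1 = 40
y1_1 = 192
x0_2 = 168
y0_2 = 312
y0_3 = 96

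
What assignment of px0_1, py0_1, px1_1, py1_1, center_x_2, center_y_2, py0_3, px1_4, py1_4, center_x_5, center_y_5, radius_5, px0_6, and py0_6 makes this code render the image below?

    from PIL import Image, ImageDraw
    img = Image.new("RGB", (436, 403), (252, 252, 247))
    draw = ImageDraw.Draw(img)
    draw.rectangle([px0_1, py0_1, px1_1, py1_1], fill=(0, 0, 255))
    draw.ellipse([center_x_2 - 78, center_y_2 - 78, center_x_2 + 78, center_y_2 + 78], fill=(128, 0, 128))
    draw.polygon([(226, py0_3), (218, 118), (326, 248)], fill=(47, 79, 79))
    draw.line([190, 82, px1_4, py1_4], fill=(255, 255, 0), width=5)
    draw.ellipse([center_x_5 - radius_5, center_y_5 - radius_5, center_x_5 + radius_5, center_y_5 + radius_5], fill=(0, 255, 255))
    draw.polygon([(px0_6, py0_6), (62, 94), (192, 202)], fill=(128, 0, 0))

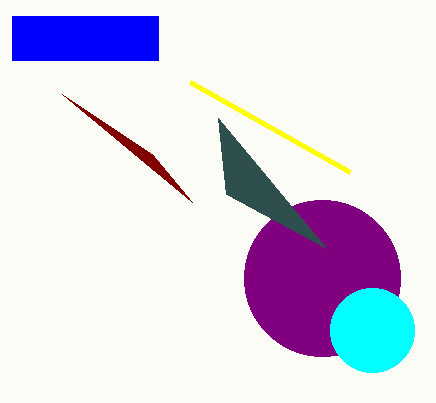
px0_1 = 12, py0_1 = 16, px1_1 = 158, py1_1 = 60, center_x_2 = 322, center_y_2 = 278, py0_3 = 194, px1_4 = 350, py1_4 = 172, center_x_5 = 372, center_y_5 = 330, radius_5 = 42, px0_6 = 152, py0_6 = 154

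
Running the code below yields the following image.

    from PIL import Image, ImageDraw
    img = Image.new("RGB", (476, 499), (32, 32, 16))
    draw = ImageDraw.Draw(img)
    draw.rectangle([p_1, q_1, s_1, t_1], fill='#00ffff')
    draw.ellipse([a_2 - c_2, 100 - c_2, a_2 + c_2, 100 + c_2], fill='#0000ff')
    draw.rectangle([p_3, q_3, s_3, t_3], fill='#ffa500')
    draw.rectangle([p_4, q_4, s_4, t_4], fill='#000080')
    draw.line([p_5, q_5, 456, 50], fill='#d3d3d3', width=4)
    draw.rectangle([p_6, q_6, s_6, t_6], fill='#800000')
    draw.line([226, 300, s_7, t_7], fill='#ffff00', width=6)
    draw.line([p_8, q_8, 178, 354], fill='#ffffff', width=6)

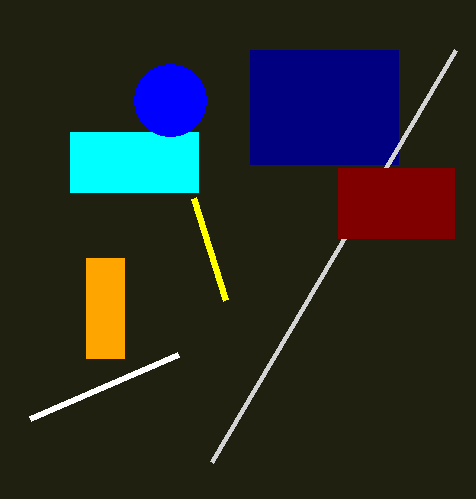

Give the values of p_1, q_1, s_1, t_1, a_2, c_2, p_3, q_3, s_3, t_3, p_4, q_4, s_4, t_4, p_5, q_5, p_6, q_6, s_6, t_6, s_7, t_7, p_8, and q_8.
p_1 = 70; q_1 = 132; s_1 = 198; t_1 = 192; a_2 = 170; c_2 = 36; p_3 = 86; q_3 = 258; s_3 = 124; t_3 = 358; p_4 = 250; q_4 = 50; s_4 = 398; t_4 = 164; p_5 = 212; q_5 = 462; p_6 = 338; q_6 = 168; s_6 = 454; t_6 = 238; s_7 = 194; t_7 = 198; p_8 = 30; q_8 = 418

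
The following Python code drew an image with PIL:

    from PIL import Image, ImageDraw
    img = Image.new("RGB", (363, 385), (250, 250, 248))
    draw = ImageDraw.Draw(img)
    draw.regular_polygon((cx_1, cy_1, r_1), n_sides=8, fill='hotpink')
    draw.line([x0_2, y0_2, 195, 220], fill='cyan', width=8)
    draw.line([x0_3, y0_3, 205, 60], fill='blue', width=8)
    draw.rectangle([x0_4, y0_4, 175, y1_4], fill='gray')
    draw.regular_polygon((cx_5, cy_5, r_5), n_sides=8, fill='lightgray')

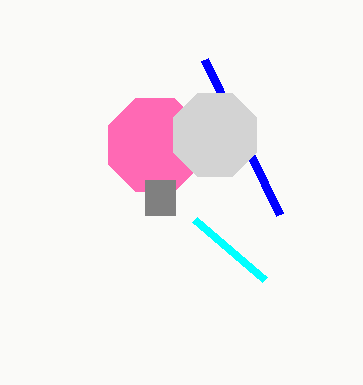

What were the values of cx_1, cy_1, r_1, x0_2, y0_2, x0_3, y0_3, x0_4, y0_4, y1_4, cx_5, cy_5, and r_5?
cx_1 = 155, cy_1 = 145, r_1 = 50, x0_2 = 265, y0_2 = 280, x0_3 = 280, y0_3 = 215, x0_4 = 145, y0_4 = 180, y1_4 = 215, cx_5 = 215, cy_5 = 135, r_5 = 45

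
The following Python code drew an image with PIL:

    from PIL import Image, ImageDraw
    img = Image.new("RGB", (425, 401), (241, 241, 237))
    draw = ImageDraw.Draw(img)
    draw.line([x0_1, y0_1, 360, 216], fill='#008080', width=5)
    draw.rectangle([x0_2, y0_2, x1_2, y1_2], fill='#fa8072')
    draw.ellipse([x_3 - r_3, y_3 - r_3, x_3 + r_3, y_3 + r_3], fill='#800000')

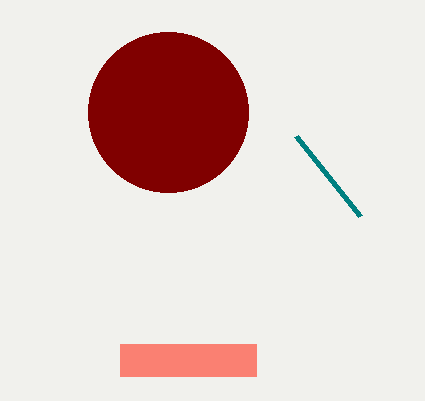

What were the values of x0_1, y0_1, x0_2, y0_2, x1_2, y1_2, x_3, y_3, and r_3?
x0_1 = 296
y0_1 = 136
x0_2 = 120
y0_2 = 344
x1_2 = 256
y1_2 = 376
x_3 = 168
y_3 = 112
r_3 = 80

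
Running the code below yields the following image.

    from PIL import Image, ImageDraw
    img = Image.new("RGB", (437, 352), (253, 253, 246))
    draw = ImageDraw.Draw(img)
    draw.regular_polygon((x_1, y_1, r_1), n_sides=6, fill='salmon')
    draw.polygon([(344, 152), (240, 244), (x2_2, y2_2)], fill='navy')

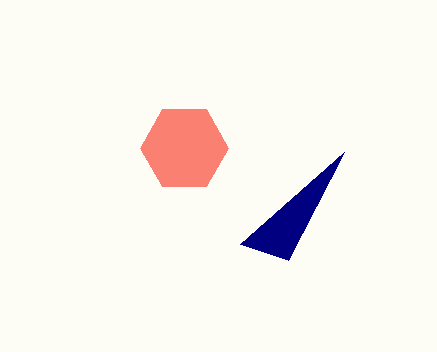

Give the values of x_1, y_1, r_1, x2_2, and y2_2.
x_1 = 184
y_1 = 148
r_1 = 44
x2_2 = 288
y2_2 = 260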